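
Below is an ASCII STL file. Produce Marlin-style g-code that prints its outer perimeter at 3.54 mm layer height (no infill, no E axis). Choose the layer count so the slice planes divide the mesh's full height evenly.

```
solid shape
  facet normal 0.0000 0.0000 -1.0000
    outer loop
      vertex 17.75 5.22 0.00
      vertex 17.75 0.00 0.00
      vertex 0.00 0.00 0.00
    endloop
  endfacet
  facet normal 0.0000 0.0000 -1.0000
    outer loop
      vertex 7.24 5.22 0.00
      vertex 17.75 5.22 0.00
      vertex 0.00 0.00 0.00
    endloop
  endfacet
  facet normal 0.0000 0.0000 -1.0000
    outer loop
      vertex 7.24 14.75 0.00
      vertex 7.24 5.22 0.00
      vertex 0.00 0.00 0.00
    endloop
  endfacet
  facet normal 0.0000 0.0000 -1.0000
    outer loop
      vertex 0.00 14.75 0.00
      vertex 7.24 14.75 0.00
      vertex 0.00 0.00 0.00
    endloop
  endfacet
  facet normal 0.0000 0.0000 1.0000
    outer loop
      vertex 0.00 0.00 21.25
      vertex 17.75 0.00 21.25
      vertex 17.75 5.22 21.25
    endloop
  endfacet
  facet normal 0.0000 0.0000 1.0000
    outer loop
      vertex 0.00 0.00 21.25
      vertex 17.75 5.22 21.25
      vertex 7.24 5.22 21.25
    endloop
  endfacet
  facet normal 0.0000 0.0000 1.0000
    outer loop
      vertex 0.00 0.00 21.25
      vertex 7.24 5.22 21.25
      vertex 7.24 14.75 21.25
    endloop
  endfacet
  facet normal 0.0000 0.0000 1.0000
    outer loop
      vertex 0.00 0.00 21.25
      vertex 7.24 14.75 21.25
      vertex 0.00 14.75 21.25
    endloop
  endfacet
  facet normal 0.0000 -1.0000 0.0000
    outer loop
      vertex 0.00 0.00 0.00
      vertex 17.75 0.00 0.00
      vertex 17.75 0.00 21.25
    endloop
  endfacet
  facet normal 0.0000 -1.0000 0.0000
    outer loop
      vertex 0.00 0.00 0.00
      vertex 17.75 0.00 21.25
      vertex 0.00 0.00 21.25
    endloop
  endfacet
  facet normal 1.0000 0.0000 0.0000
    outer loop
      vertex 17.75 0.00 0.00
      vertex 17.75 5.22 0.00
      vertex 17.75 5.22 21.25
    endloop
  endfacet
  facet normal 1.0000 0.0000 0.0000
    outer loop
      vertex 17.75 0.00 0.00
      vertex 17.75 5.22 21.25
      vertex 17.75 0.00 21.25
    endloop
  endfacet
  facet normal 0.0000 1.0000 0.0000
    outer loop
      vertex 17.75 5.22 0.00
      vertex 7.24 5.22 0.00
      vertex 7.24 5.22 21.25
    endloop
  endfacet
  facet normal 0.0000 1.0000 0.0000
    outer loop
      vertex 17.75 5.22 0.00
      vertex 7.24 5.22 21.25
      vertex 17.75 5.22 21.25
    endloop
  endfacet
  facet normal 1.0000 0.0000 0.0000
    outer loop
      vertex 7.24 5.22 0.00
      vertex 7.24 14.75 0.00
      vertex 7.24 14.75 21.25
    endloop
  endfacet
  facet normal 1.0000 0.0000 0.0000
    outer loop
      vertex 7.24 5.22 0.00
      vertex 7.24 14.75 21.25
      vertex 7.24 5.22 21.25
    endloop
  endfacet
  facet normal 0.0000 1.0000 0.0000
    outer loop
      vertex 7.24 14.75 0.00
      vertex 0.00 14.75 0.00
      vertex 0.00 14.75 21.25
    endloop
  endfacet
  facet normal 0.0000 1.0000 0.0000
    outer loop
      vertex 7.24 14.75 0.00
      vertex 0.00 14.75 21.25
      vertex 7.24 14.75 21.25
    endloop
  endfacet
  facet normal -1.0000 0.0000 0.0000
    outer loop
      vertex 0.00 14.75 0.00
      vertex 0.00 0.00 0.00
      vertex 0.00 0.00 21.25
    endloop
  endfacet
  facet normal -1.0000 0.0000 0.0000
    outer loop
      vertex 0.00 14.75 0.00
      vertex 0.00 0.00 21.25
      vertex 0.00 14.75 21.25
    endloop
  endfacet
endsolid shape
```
; perimeter-only toolpath
G21 ; units = mm
G90 ; absolute positioning
G28 ; home
; layer 1
G0 Z3.54
G0 X0.00 Y0.00
G1 X17.75 Y0.00
G1 X17.75 Y5.22
G1 X7.24 Y5.22
G1 X7.24 Y14.75
G1 X0.00 Y14.75
G1 X0.00 Y0.00
; layer 2
G0 Z7.08
G0 X0.00 Y0.00
G1 X17.75 Y0.00
G1 X17.75 Y5.22
G1 X7.24 Y5.22
G1 X7.24 Y14.75
G1 X0.00 Y14.75
G1 X0.00 Y0.00
; layer 3
G0 Z10.62
G0 X0.00 Y0.00
G1 X17.75 Y0.00
G1 X17.75 Y5.22
G1 X7.24 Y5.22
G1 X7.24 Y14.75
G1 X0.00 Y14.75
G1 X0.00 Y0.00
; layer 4
G0 Z14.17
G0 X0.00 Y0.00
G1 X17.75 Y0.00
G1 X17.75 Y5.22
G1 X7.24 Y5.22
G1 X7.24 Y14.75
G1 X0.00 Y14.75
G1 X0.00 Y0.00
; layer 5
G0 Z17.71
G0 X0.00 Y0.00
G1 X17.75 Y0.00
G1 X17.75 Y5.22
G1 X7.24 Y5.22
G1 X7.24 Y14.75
G1 X0.00 Y14.75
G1 X0.00 Y0.00
; layer 6
G0 Z21.25
G0 X0.00 Y0.00
G1 X17.75 Y0.00
G1 X17.75 Y5.22
G1 X7.24 Y5.22
G1 X7.24 Y14.75
G1 X0.00 Y14.75
G1 X0.00 Y0.00
M2 ; end

The solid is an L-shaped prism: outer 17.8 × 14.8 mm, arm thicknesses ≈ 5.22 mm (horizontal) and 7.24 mm (vertical), extruded 21.2 mm in z. Slicing at Δz = 3.54 mm — 6 equal slices spanning the solid's height, so layer i sits at z = i·h/6 — gives 6 non-empty perimeters. Each is a 6-segment closed polygon; G0 lifts to the layer z and rapids to the start vertex, then G1 traces the edges.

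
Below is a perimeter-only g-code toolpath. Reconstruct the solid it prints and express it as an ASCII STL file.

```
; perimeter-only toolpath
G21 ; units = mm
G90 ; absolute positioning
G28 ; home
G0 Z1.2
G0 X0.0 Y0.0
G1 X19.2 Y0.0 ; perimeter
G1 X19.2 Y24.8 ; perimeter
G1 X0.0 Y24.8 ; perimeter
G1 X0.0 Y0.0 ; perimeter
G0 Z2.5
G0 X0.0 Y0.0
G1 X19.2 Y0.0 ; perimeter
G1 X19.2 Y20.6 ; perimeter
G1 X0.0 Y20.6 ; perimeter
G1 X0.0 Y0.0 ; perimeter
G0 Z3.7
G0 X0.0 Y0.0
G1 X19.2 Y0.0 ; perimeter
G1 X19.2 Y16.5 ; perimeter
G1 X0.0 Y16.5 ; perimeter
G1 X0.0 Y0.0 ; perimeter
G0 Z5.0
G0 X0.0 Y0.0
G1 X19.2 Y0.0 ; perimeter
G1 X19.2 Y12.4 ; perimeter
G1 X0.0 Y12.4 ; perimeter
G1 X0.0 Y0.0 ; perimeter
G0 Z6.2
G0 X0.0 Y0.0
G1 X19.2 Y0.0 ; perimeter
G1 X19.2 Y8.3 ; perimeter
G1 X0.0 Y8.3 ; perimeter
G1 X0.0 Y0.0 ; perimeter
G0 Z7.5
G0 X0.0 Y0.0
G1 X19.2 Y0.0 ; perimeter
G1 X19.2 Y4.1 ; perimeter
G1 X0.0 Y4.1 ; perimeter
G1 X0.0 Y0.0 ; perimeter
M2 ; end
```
solid part
  facet normal 0.0000 0.0000 -1.0000
    outer loop
      vertex 19.2 28.9 0.0
      vertex 19.2 0.0 0.0
      vertex 0.0 0.0 0.0
    endloop
  endfacet
  facet normal 0.0000 0.0000 -1.0000
    outer loop
      vertex 0.0 28.9 0.0
      vertex 19.2 28.9 0.0
      vertex 0.0 0.0 0.0
    endloop
  endfacet
  facet normal 0.0000 -1.0000 0.0000
    outer loop
      vertex 0.0 0.0 0.0
      vertex 19.2 0.0 0.0
      vertex 19.2 0.0 8.7
    endloop
  endfacet
  facet normal 0.0000 -1.0000 0.0000
    outer loop
      vertex 0.0 0.0 0.0
      vertex 19.2 0.0 8.7
      vertex 0.0 0.0 8.7
    endloop
  endfacet
  facet normal 0.0000 0.2883 0.9576
    outer loop
      vertex 0.0 0.0 8.7
      vertex 19.2 0.0 8.7
      vertex 19.2 28.9 0.0
    endloop
  endfacet
  facet normal 0.0000 0.2883 0.9576
    outer loop
      vertex 0.0 0.0 8.7
      vertex 19.2 28.9 0.0
      vertex 0.0 28.9 0.0
    endloop
  endfacet
  facet normal -1.0000 0.0000 0.0000
    outer loop
      vertex 0.0 0.0 8.7
      vertex 0.0 28.9 0.0
      vertex 0.0 0.0 0.0
    endloop
  endfacet
  facet normal 1.0000 0.0000 0.0000
    outer loop
      vertex 19.2 0.0 0.0
      vertex 19.2 28.9 0.0
      vertex 19.2 0.0 8.7
    endloop
  endfacet
endsolid part

The G0 Z moves step by Δz≈1.2 mm. The G1 loops shrink linearly with z, so the solid tapers from its base footprint up to z≈8.7. Closing with a flat bottom cap and the tapered top and triangulating gives 8 facets — a wedge (ramp): 19.2 × 28.9 mm base, rising to 8.7 mm along the y=0 edge and sloping linearly to z=0 at y=28.9.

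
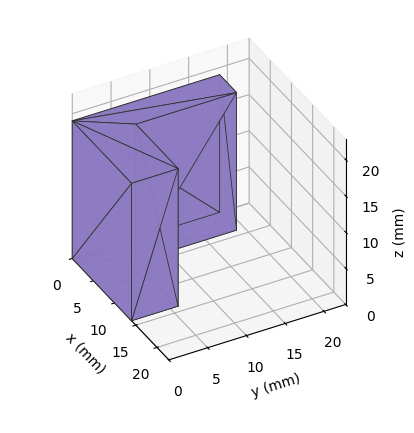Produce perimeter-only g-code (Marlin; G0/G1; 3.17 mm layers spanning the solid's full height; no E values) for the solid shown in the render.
Reading the render: the shape is an L-shaped prism: outer 14 × 19 mm, arm thicknesses ≈ 6 mm (horizontal) and 4 mm (vertical), extruded 19 mm in z (dimensions read to the nearest mm from the axis ticks). For the g-code, the solid's height is divided into equal slices at the stated Δz and each level perimeter traced with G1 moves after a G0 lift.

; perimeter-only toolpath
G21 ; units = mm
G90 ; absolute positioning
G28 ; home
; layer 1
G0 Z3.17
G0 X0.00 Y0.00
G1 X14.00 Y0.00
G1 X14.00 Y6.00
G1 X4.00 Y6.00
G1 X4.00 Y19.00
G1 X0.00 Y19.00
G1 X0.00 Y0.00
; layer 2
G0 Z6.33
G0 X0.00 Y0.00
G1 X14.00 Y0.00
G1 X14.00 Y6.00
G1 X4.00 Y6.00
G1 X4.00 Y19.00
G1 X0.00 Y19.00
G1 X0.00 Y0.00
; layer 3
G0 Z9.50
G0 X0.00 Y0.00
G1 X14.00 Y0.00
G1 X14.00 Y6.00
G1 X4.00 Y6.00
G1 X4.00 Y19.00
G1 X0.00 Y19.00
G1 X0.00 Y0.00
; layer 4
G0 Z12.67
G0 X0.00 Y0.00
G1 X14.00 Y0.00
G1 X14.00 Y6.00
G1 X4.00 Y6.00
G1 X4.00 Y19.00
G1 X0.00 Y19.00
G1 X0.00 Y0.00
; layer 5
G0 Z15.83
G0 X0.00 Y0.00
G1 X14.00 Y0.00
G1 X14.00 Y6.00
G1 X4.00 Y6.00
G1 X4.00 Y19.00
G1 X0.00 Y19.00
G1 X0.00 Y0.00
; layer 6
G0 Z19.00
G0 X0.00 Y0.00
G1 X14.00 Y0.00
G1 X14.00 Y6.00
G1 X4.00 Y6.00
G1 X4.00 Y19.00
G1 X0.00 Y19.00
G1 X0.00 Y0.00
M2 ; end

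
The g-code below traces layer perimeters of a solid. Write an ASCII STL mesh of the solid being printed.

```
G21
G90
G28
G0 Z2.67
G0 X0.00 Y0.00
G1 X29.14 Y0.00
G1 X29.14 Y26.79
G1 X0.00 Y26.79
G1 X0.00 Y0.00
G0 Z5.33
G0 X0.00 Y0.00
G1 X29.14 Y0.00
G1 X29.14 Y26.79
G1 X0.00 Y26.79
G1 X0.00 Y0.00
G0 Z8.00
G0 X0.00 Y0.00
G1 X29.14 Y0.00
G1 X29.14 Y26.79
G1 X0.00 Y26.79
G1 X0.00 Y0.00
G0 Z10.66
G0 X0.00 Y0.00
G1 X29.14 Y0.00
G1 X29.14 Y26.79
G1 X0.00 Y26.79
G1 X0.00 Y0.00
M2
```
solid part
  facet normal 0.0000 0.0000 -1.0000
    outer loop
      vertex 29.14 26.79 0.00
      vertex 29.14 0.00 0.00
      vertex 0.00 0.00 0.00
    endloop
  endfacet
  facet normal 0.0000 0.0000 -1.0000
    outer loop
      vertex 0.00 26.79 0.00
      vertex 29.14 26.79 0.00
      vertex 0.00 0.00 0.00
    endloop
  endfacet
  facet normal 0.0000 0.0000 1.0000
    outer loop
      vertex 0.00 0.00 10.66
      vertex 29.14 0.00 10.66
      vertex 29.14 26.79 10.66
    endloop
  endfacet
  facet normal 0.0000 0.0000 1.0000
    outer loop
      vertex 0.00 0.00 10.66
      vertex 29.14 26.79 10.66
      vertex 0.00 26.79 10.66
    endloop
  endfacet
  facet normal 0.0000 -1.0000 0.0000
    outer loop
      vertex 0.00 0.00 0.00
      vertex 29.14 0.00 0.00
      vertex 29.14 0.00 10.66
    endloop
  endfacet
  facet normal 0.0000 -1.0000 0.0000
    outer loop
      vertex 0.00 0.00 0.00
      vertex 29.14 0.00 10.66
      vertex 0.00 0.00 10.66
    endloop
  endfacet
  facet normal 0.0000 1.0000 0.0000
    outer loop
      vertex 29.14 26.79 10.66
      vertex 29.14 26.79 0.00
      vertex 0.00 26.79 0.00
    endloop
  endfacet
  facet normal 0.0000 1.0000 0.0000
    outer loop
      vertex 0.00 26.79 10.66
      vertex 29.14 26.79 10.66
      vertex 0.00 26.79 0.00
    endloop
  endfacet
  facet normal -1.0000 0.0000 0.0000
    outer loop
      vertex 0.00 26.79 10.66
      vertex 0.00 26.79 0.00
      vertex 0.00 0.00 0.00
    endloop
  endfacet
  facet normal -1.0000 0.0000 0.0000
    outer loop
      vertex 0.00 0.00 10.66
      vertex 0.00 26.79 10.66
      vertex 0.00 0.00 0.00
    endloop
  endfacet
  facet normal 1.0000 0.0000 0.0000
    outer loop
      vertex 29.14 0.00 0.00
      vertex 29.14 26.79 0.00
      vertex 29.14 26.79 10.66
    endloop
  endfacet
  facet normal 1.0000 0.0000 0.0000
    outer loop
      vertex 29.14 0.00 0.00
      vertex 29.14 26.79 10.66
      vertex 29.14 0.00 10.66
    endloop
  endfacet
endsolid part

The G0 Z moves step by Δz≈2.67 mm. Every layer's G1 loop is the same polygon, so the solid is a straight extrusion of it from z=0 to z≈10.7. Closing with flat bottom and top caps and triangulating gives 12 facets — a rectangular box, roughly 29.1 × 26.8 mm footprint and 10.7 mm tall.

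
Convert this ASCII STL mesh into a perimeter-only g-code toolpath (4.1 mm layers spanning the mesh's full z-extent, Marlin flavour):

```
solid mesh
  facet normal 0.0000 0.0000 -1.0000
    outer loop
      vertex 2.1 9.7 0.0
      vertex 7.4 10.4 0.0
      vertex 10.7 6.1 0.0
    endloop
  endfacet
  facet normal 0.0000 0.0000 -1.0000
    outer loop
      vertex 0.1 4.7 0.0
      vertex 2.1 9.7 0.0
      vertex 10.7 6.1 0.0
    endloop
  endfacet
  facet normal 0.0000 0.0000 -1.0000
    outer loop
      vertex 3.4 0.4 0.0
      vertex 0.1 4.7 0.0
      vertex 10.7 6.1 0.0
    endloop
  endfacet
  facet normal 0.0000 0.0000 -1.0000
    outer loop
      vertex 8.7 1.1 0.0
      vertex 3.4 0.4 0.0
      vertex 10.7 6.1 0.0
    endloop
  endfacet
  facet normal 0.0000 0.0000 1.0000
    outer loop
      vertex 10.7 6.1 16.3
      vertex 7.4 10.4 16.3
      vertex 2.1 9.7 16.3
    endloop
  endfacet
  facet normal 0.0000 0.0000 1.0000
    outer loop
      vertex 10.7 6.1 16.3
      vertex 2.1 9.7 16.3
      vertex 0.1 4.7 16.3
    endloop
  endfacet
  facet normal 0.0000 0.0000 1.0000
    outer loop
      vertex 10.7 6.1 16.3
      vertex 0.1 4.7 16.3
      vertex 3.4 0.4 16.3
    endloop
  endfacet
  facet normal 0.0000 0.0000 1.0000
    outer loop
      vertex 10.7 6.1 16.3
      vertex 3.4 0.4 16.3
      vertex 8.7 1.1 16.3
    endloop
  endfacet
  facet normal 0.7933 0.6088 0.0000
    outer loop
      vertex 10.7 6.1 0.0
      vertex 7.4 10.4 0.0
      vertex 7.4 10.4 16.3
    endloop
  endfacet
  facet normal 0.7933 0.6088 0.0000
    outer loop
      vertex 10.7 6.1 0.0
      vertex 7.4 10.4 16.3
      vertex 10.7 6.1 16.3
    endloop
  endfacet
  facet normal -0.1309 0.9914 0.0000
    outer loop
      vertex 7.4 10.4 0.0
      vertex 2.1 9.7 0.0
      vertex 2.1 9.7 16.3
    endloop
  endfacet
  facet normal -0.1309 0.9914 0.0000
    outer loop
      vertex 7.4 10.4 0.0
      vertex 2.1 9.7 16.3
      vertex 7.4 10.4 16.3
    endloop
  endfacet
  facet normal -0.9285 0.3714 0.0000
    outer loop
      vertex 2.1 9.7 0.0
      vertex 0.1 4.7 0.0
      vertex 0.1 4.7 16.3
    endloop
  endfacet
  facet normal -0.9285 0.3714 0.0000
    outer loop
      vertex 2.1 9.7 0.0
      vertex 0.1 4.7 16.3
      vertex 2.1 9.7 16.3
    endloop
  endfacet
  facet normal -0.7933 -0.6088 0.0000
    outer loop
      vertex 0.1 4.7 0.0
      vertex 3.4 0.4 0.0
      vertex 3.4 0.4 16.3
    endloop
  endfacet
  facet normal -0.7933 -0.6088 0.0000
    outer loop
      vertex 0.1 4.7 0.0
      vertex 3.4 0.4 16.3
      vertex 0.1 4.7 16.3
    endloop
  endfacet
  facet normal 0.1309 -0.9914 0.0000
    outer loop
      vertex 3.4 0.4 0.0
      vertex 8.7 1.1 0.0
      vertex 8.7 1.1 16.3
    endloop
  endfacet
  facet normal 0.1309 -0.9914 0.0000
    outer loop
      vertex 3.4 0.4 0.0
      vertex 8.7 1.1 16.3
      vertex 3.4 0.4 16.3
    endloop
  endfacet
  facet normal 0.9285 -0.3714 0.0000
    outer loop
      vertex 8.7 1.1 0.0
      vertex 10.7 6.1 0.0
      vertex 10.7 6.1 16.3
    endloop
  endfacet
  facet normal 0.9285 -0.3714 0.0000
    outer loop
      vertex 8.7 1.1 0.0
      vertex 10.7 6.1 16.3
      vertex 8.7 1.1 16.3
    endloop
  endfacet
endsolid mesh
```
; perimeter-only toolpath
G21 ; units = mm
G90 ; absolute positioning
G28 ; home
; layer 1
G0 Z4.1
G0 X10.7 Y6.1
G1 X7.4 Y10.4
G1 X2.1 Y9.7
G1 X0.1 Y4.7
G1 X3.4 Y0.4
G1 X8.7 Y1.1
G1 X10.7 Y6.1
; layer 2
G0 Z8.2
G0 X10.7 Y6.1
G1 X7.4 Y10.4
G1 X2.1 Y9.7
G1 X0.1 Y4.7
G1 X3.4 Y0.4
G1 X8.7 Y1.1
G1 X10.7 Y6.1
; layer 3
G0 Z12.2
G0 X10.7 Y6.1
G1 X7.4 Y10.4
G1 X2.1 Y9.7
G1 X0.1 Y4.7
G1 X3.4 Y0.4
G1 X8.7 Y1.1
G1 X10.7 Y6.1
; layer 4
G0 Z16.3
G0 X10.7 Y6.1
G1 X7.4 Y10.4
G1 X2.1 Y9.7
G1 X0.1 Y4.7
G1 X3.4 Y0.4
G1 X8.7 Y1.1
G1 X10.7 Y6.1
M2 ; end

The solid is a regular 6-sided prism (a cylinder approximated with 6 flat sides), circumscribed radius ≈ 5.4 mm, height ≈ 16.3 mm. Slicing at Δz = 4.1 mm — 4 equal slices spanning the solid's height, so layer i sits at z = i·h/4 — gives 4 non-empty perimeters. Each is a 6-segment closed polygon; G0 lifts to the layer z and rapids to the start vertex, then G1 traces the edges.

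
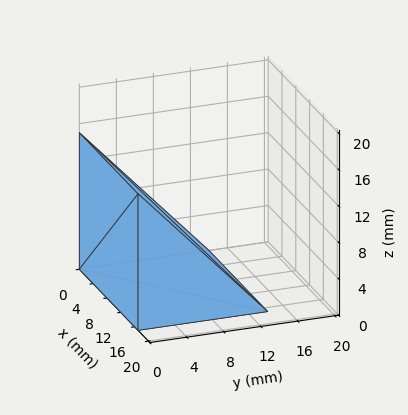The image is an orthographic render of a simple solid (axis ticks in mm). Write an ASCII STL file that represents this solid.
Reading the render: the shape is a wedge (ramp): 17 × 14 mm base, rising to 15 mm along the y=0 edge and sloping linearly to z=0 at y=14 (dimensions read to the nearest mm from the axis ticks). For the STL, each face is triangulated and given an outward normal.

solid part
  facet normal 0.0000 0.0000 -1.0000
    outer loop
      vertex 17.0 14.0 0.0
      vertex 17.0 0.0 0.0
      vertex 0.0 0.0 0.0
    endloop
  endfacet
  facet normal 0.0000 0.0000 -1.0000
    outer loop
      vertex 0.0 14.0 0.0
      vertex 17.0 14.0 0.0
      vertex 0.0 0.0 0.0
    endloop
  endfacet
  facet normal 0.0000 -1.0000 0.0000
    outer loop
      vertex 0.0 0.0 0.0
      vertex 17.0 0.0 0.0
      vertex 17.0 0.0 15.0
    endloop
  endfacet
  facet normal 0.0000 -1.0000 0.0000
    outer loop
      vertex 0.0 0.0 0.0
      vertex 17.0 0.0 15.0
      vertex 0.0 0.0 15.0
    endloop
  endfacet
  facet normal 0.0000 0.7311 0.6823
    outer loop
      vertex 0.0 0.0 15.0
      vertex 17.0 0.0 15.0
      vertex 17.0 14.0 0.0
    endloop
  endfacet
  facet normal 0.0000 0.7311 0.6823
    outer loop
      vertex 0.0 0.0 15.0
      vertex 17.0 14.0 0.0
      vertex 0.0 14.0 0.0
    endloop
  endfacet
  facet normal -1.0000 0.0000 0.0000
    outer loop
      vertex 0.0 0.0 15.0
      vertex 0.0 14.0 0.0
      vertex 0.0 0.0 0.0
    endloop
  endfacet
  facet normal 1.0000 0.0000 0.0000
    outer loop
      vertex 17.0 0.0 0.0
      vertex 17.0 14.0 0.0
      vertex 17.0 0.0 15.0
    endloop
  endfacet
endsolid part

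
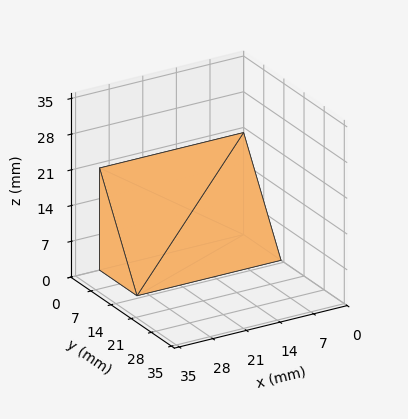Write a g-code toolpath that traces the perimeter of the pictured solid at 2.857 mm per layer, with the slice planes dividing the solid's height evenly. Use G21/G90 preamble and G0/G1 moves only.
Reading the render: the shape is a wedge (ramp): 30 × 13 mm base, rising to 20 mm along the y=0 edge and sloping linearly to z=0 at y=13 (dimensions read to the nearest mm from the axis ticks). For the g-code, the solid's height is divided into equal slices at the stated Δz and each level perimeter traced with G1 moves after a G0 lift.

; perimeter-only toolpath
G21 ; units = mm
G90 ; absolute positioning
G28 ; home
; layer 1
G0 Z2.857
G0 X0.000 Y0.000
G1 X30.000 Y0.000
G1 X30.000 Y11.143
G1 X0.000 Y11.143
G1 X0.000 Y0.000
; layer 2
G0 Z5.714
G0 X0.000 Y0.000
G1 X30.000 Y0.000
G1 X30.000 Y9.286
G1 X0.000 Y9.286
G1 X0.000 Y0.000
; layer 3
G0 Z8.571
G0 X0.000 Y0.000
G1 X30.000 Y0.000
G1 X30.000 Y7.429
G1 X0.000 Y7.429
G1 X0.000 Y0.000
; layer 4
G0 Z11.429
G0 X0.000 Y0.000
G1 X30.000 Y0.000
G1 X30.000 Y5.571
G1 X0.000 Y5.571
G1 X0.000 Y0.000
; layer 5
G0 Z14.286
G0 X0.000 Y0.000
G1 X30.000 Y0.000
G1 X30.000 Y3.714
G1 X0.000 Y3.714
G1 X0.000 Y0.000
; layer 6
G0 Z17.143
G0 X0.000 Y0.000
G1 X30.000 Y0.000
G1 X30.000 Y1.857
G1 X0.000 Y1.857
G1 X0.000 Y0.000
M2 ; end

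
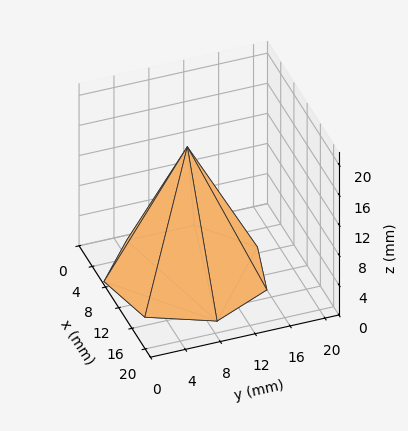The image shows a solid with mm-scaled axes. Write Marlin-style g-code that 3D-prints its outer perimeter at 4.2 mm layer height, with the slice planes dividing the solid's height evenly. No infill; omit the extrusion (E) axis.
Reading the render: the shape is a regular 7-sided pyramid, base circumscribed radius ≈ 9 mm, apex at z ≈ 17 mm (dimensions read to the nearest mm from the axis ticks). For the g-code, the solid's height is divided into equal slices at the stated Δz and each level perimeter traced with G1 moves after a G0 lift.

; perimeter-only toolpath
G21 ; units = mm
G90 ; absolute positioning
G28 ; home
; layer 1
G0 Z4.2
G0 X15.8 Y9.0
G1 X13.2 Y14.2
G1 X7.5 Y15.6
G1 X2.9 Y11.9
G1 X2.9 Y6.1
G1 X7.5 Y2.4
G1 X13.2 Y3.8
G1 X15.8 Y9.0
; layer 2
G0 Z8.5
G0 X13.5 Y9.0
G1 X11.8 Y12.5
G1 X8.0 Y13.4
G1 X5.0 Y10.9
G1 X5.0 Y7.0
G1 X8.0 Y4.6
G1 X11.8 Y5.5
G1 X13.5 Y9.0
; layer 3
G0 Z12.8
G0 X11.2 Y9.0
G1 X10.4 Y10.8
G1 X8.5 Y11.2
G1 X7.0 Y10.0
G1 X7.0 Y8.0
G1 X8.5 Y6.8
G1 X10.4 Y7.2
G1 X11.2 Y9.0
M2 ; end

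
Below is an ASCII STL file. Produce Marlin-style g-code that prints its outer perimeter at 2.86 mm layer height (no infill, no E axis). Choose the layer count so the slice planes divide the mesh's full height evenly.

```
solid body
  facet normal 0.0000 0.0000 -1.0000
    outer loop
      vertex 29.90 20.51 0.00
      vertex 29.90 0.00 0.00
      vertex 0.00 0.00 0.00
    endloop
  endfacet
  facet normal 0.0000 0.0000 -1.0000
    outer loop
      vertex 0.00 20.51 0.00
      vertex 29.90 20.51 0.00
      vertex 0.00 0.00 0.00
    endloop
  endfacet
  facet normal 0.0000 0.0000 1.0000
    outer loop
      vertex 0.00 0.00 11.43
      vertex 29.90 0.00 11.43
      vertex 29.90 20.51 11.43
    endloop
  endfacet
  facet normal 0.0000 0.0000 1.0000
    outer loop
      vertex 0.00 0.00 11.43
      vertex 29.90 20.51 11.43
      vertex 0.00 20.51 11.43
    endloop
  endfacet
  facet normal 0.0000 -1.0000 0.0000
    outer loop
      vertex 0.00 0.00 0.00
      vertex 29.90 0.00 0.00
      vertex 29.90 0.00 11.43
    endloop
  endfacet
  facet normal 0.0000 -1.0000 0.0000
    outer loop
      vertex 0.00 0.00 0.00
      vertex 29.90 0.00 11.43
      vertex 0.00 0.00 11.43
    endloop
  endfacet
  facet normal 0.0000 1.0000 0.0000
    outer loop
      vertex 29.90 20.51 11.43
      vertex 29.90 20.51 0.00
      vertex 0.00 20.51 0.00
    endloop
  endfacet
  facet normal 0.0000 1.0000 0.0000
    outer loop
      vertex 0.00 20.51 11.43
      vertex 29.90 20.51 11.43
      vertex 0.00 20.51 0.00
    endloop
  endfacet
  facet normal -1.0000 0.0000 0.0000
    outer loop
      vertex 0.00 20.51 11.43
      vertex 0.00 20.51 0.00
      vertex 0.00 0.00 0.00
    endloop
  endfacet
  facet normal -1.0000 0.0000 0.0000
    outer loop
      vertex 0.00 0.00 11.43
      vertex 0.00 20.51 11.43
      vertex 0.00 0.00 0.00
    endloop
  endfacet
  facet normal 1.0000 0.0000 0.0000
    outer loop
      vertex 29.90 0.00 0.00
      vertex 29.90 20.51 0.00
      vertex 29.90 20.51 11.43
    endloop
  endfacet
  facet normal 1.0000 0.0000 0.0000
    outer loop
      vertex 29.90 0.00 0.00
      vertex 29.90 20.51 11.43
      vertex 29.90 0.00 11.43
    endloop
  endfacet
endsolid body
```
; perimeter-only toolpath
G21 ; units = mm
G90 ; absolute positioning
G28 ; home
; layer 1
G0 Z2.86
G0 X0.00 Y0.00
G1 X29.90 Y0.00
G1 X29.90 Y20.51
G1 X0.00 Y20.51
G1 X0.00 Y0.00
; layer 2
G0 Z5.71
G0 X0.00 Y0.00
G1 X29.90 Y0.00
G1 X29.90 Y20.51
G1 X0.00 Y20.51
G1 X0.00 Y0.00
; layer 3
G0 Z8.57
G0 X0.00 Y0.00
G1 X29.90 Y0.00
G1 X29.90 Y20.51
G1 X0.00 Y20.51
G1 X0.00 Y0.00
; layer 4
G0 Z11.43
G0 X0.00 Y0.00
G1 X29.90 Y0.00
G1 X29.90 Y20.51
G1 X0.00 Y20.51
G1 X0.00 Y0.00
M2 ; end

The solid is a rectangular box, roughly 29.9 × 20.5 mm footprint and 11.4 mm tall. Slicing at Δz = 2.86 mm — 4 equal slices spanning the solid's height, so layer i sits at z = i·h/4 — gives 4 non-empty perimeters. Each is a 4-segment closed polygon; G0 lifts to the layer z and rapids to the start vertex, then G1 traces the edges.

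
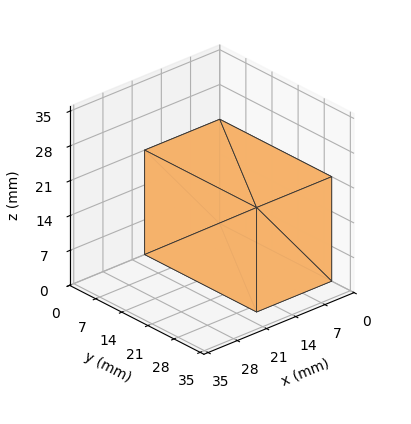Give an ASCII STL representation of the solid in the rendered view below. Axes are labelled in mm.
Reading the render: the shape is a rectangular box, roughly 18 × 30 mm footprint and 21 mm tall (dimensions read to the nearest mm from the axis ticks). For the STL, each face is triangulated and given an outward normal.

solid part
  facet normal 0.0000 0.0000 -1.0000
    outer loop
      vertex 18.0 30.0 0.0
      vertex 18.0 0.0 0.0
      vertex 0.0 0.0 0.0
    endloop
  endfacet
  facet normal 0.0000 0.0000 -1.0000
    outer loop
      vertex 0.0 30.0 0.0
      vertex 18.0 30.0 0.0
      vertex 0.0 0.0 0.0
    endloop
  endfacet
  facet normal 0.0000 0.0000 1.0000
    outer loop
      vertex 0.0 0.0 21.0
      vertex 18.0 0.0 21.0
      vertex 18.0 30.0 21.0
    endloop
  endfacet
  facet normal 0.0000 0.0000 1.0000
    outer loop
      vertex 0.0 0.0 21.0
      vertex 18.0 30.0 21.0
      vertex 0.0 30.0 21.0
    endloop
  endfacet
  facet normal 0.0000 -1.0000 0.0000
    outer loop
      vertex 0.0 0.0 0.0
      vertex 18.0 0.0 0.0
      vertex 18.0 0.0 21.0
    endloop
  endfacet
  facet normal 0.0000 -1.0000 0.0000
    outer loop
      vertex 0.0 0.0 0.0
      vertex 18.0 0.0 21.0
      vertex 0.0 0.0 21.0
    endloop
  endfacet
  facet normal 0.0000 1.0000 0.0000
    outer loop
      vertex 18.0 30.0 21.0
      vertex 18.0 30.0 0.0
      vertex 0.0 30.0 0.0
    endloop
  endfacet
  facet normal 0.0000 1.0000 0.0000
    outer loop
      vertex 0.0 30.0 21.0
      vertex 18.0 30.0 21.0
      vertex 0.0 30.0 0.0
    endloop
  endfacet
  facet normal -1.0000 0.0000 0.0000
    outer loop
      vertex 0.0 30.0 21.0
      vertex 0.0 30.0 0.0
      vertex 0.0 0.0 0.0
    endloop
  endfacet
  facet normal -1.0000 0.0000 0.0000
    outer loop
      vertex 0.0 0.0 21.0
      vertex 0.0 30.0 21.0
      vertex 0.0 0.0 0.0
    endloop
  endfacet
  facet normal 1.0000 0.0000 0.0000
    outer loop
      vertex 18.0 0.0 0.0
      vertex 18.0 30.0 0.0
      vertex 18.0 30.0 21.0
    endloop
  endfacet
  facet normal 1.0000 0.0000 0.0000
    outer loop
      vertex 18.0 0.0 0.0
      vertex 18.0 30.0 21.0
      vertex 18.0 0.0 21.0
    endloop
  endfacet
endsolid part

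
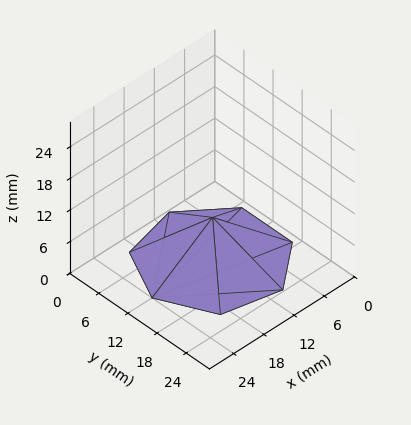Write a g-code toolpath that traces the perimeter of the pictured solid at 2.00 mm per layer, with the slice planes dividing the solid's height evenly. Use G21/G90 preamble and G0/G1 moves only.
Reading the render: the shape is a regular 7-sided pyramid, base circumscribed radius ≈ 12 mm, apex at z ≈ 8 mm (dimensions read to the nearest mm from the axis ticks). For the g-code, the solid's height is divided into equal slices at the stated Δz and each level perimeter traced with G1 moves after a G0 lift.

; perimeter-only toolpath
G21 ; units = mm
G90 ; absolute positioning
G28 ; home
; layer 1
G0 Z2.00
G0 X21.00 Y12.00
G1 X17.61 Y19.04
G1 X10.00 Y20.77
G1 X3.89 Y15.91
G1 X3.89 Y8.09
G1 X10.00 Y3.23
G1 X17.61 Y4.96
G1 X21.00 Y12.00
; layer 2
G0 Z4.00
G0 X18.00 Y12.00
G1 X15.74 Y16.69
G1 X10.66 Y17.85
G1 X6.59 Y14.61
G1 X6.59 Y9.39
G1 X10.66 Y6.15
G1 X15.74 Y7.31
G1 X18.00 Y12.00
; layer 3
G0 Z6.00
G0 X15.00 Y12.00
G1 X13.87 Y14.34
G1 X11.33 Y14.93
G1 X9.30 Y13.30
G1 X9.30 Y10.70
G1 X11.33 Y9.07
G1 X13.87 Y9.65
G1 X15.00 Y12.00
M2 ; end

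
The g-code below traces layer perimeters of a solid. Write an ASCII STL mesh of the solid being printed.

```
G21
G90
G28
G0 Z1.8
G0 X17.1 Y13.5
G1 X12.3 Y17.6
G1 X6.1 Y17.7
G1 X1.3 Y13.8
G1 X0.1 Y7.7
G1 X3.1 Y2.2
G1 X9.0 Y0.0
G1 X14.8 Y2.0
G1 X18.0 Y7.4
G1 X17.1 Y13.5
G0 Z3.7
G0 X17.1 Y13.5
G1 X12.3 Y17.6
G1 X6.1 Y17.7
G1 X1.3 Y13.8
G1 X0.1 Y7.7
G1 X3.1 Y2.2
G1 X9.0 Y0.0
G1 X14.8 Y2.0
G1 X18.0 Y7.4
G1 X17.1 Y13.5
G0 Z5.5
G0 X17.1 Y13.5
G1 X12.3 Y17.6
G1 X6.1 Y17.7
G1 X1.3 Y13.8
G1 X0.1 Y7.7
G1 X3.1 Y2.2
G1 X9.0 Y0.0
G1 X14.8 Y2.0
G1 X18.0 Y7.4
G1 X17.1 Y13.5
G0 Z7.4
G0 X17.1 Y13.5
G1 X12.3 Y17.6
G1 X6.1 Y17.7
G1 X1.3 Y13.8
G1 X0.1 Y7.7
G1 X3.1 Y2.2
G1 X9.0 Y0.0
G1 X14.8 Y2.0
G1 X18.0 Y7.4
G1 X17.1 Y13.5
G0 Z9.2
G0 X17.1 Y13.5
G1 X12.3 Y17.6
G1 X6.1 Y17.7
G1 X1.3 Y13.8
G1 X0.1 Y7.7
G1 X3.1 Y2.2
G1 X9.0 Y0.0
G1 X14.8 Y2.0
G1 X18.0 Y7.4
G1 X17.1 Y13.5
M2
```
solid part
  facet normal 0.0000 0.0000 -1.0000
    outer loop
      vertex 6.1 17.7 0.0
      vertex 12.3 17.6 0.0
      vertex 17.1 13.5 0.0
    endloop
  endfacet
  facet normal 0.0000 0.0000 -1.0000
    outer loop
      vertex 1.3 13.8 0.0
      vertex 6.1 17.7 0.0
      vertex 17.1 13.5 0.0
    endloop
  endfacet
  facet normal 0.0000 0.0000 -1.0000
    outer loop
      vertex 0.1 7.7 0.0
      vertex 1.3 13.8 0.0
      vertex 17.1 13.5 0.0
    endloop
  endfacet
  facet normal 0.0000 0.0000 -1.0000
    outer loop
      vertex 3.1 2.2 0.0
      vertex 0.1 7.7 0.0
      vertex 17.1 13.5 0.0
    endloop
  endfacet
  facet normal 0.0000 0.0000 -1.0000
    outer loop
      vertex 9.0 0.0 0.0
      vertex 3.1 2.2 0.0
      vertex 17.1 13.5 0.0
    endloop
  endfacet
  facet normal 0.0000 0.0000 -1.0000
    outer loop
      vertex 14.8 2.0 0.0
      vertex 9.0 0.0 0.0
      vertex 17.1 13.5 0.0
    endloop
  endfacet
  facet normal 0.0000 0.0000 -1.0000
    outer loop
      vertex 18.0 7.4 0.0
      vertex 14.8 2.0 0.0
      vertex 17.1 13.5 0.0
    endloop
  endfacet
  facet normal 0.0000 0.0000 1.0000
    outer loop
      vertex 17.1 13.5 9.2
      vertex 12.3 17.6 9.2
      vertex 6.1 17.7 9.2
    endloop
  endfacet
  facet normal 0.0000 0.0000 1.0000
    outer loop
      vertex 17.1 13.5 9.2
      vertex 6.1 17.7 9.2
      vertex 1.3 13.8 9.2
    endloop
  endfacet
  facet normal 0.0000 0.0000 1.0000
    outer loop
      vertex 17.1 13.5 9.2
      vertex 1.3 13.8 9.2
      vertex 0.1 7.7 9.2
    endloop
  endfacet
  facet normal 0.0000 0.0000 1.0000
    outer loop
      vertex 17.1 13.5 9.2
      vertex 0.1 7.7 9.2
      vertex 3.1 2.2 9.2
    endloop
  endfacet
  facet normal 0.0000 0.0000 1.0000
    outer loop
      vertex 17.1 13.5 9.2
      vertex 3.1 2.2 9.2
      vertex 9.0 0.0 9.2
    endloop
  endfacet
  facet normal 0.0000 0.0000 1.0000
    outer loop
      vertex 17.1 13.5 9.2
      vertex 9.0 0.0 9.2
      vertex 14.8 2.0 9.2
    endloop
  endfacet
  facet normal 0.0000 0.0000 1.0000
    outer loop
      vertex 17.1 13.5 9.2
      vertex 14.8 2.0 9.2
      vertex 18.0 7.4 9.2
    endloop
  endfacet
  facet normal 0.6495 0.7604 0.0000
    outer loop
      vertex 17.1 13.5 0.0
      vertex 12.3 17.6 0.0
      vertex 12.3 17.6 9.2
    endloop
  endfacet
  facet normal 0.6495 0.7604 0.0000
    outer loop
      vertex 17.1 13.5 0.0
      vertex 12.3 17.6 9.2
      vertex 17.1 13.5 9.2
    endloop
  endfacet
  facet normal 0.0161 0.9999 0.0000
    outer loop
      vertex 12.3 17.6 0.0
      vertex 6.1 17.7 0.0
      vertex 6.1 17.7 9.2
    endloop
  endfacet
  facet normal 0.0161 0.9999 0.0000
    outer loop
      vertex 12.3 17.6 0.0
      vertex 6.1 17.7 9.2
      vertex 12.3 17.6 9.2
    endloop
  endfacet
  facet normal -0.6306 0.7761 0.0000
    outer loop
      vertex 6.1 17.7 0.0
      vertex 1.3 13.8 0.0
      vertex 1.3 13.8 9.2
    endloop
  endfacet
  facet normal -0.6306 0.7761 0.0000
    outer loop
      vertex 6.1 17.7 0.0
      vertex 1.3 13.8 9.2
      vertex 6.1 17.7 9.2
    endloop
  endfacet
  facet normal -0.9812 0.1930 0.0000
    outer loop
      vertex 1.3 13.8 0.0
      vertex 0.1 7.7 0.0
      vertex 0.1 7.7 9.2
    endloop
  endfacet
  facet normal -0.9812 0.1930 0.0000
    outer loop
      vertex 1.3 13.8 0.0
      vertex 0.1 7.7 9.2
      vertex 1.3 13.8 9.2
    endloop
  endfacet
  facet normal -0.8779 -0.4789 0.0000
    outer loop
      vertex 0.1 7.7 0.0
      vertex 3.1 2.2 0.0
      vertex 3.1 2.2 9.2
    endloop
  endfacet
  facet normal -0.8779 -0.4789 0.0000
    outer loop
      vertex 0.1 7.7 0.0
      vertex 3.1 2.2 9.2
      vertex 0.1 7.7 9.2
    endloop
  endfacet
  facet normal -0.3494 -0.9370 0.0000
    outer loop
      vertex 3.1 2.2 0.0
      vertex 9.0 0.0 0.0
      vertex 9.0 0.0 9.2
    endloop
  endfacet
  facet normal -0.3494 -0.9370 0.0000
    outer loop
      vertex 3.1 2.2 0.0
      vertex 9.0 0.0 9.2
      vertex 3.1 2.2 9.2
    endloop
  endfacet
  facet normal 0.3260 -0.9454 0.0000
    outer loop
      vertex 9.0 0.0 0.0
      vertex 14.8 2.0 0.0
      vertex 14.8 2.0 9.2
    endloop
  endfacet
  facet normal 0.3260 -0.9454 0.0000
    outer loop
      vertex 9.0 0.0 0.0
      vertex 14.8 2.0 9.2
      vertex 9.0 0.0 9.2
    endloop
  endfacet
  facet normal 0.8603 -0.5098 0.0000
    outer loop
      vertex 14.8 2.0 0.0
      vertex 18.0 7.4 0.0
      vertex 18.0 7.4 9.2
    endloop
  endfacet
  facet normal 0.8603 -0.5098 0.0000
    outer loop
      vertex 14.8 2.0 0.0
      vertex 18.0 7.4 9.2
      vertex 14.8 2.0 9.2
    endloop
  endfacet
  facet normal 0.9893 0.1460 0.0000
    outer loop
      vertex 18.0 7.4 0.0
      vertex 17.1 13.5 0.0
      vertex 17.1 13.5 9.2
    endloop
  endfacet
  facet normal 0.9893 0.1460 0.0000
    outer loop
      vertex 18.0 7.4 0.0
      vertex 17.1 13.5 9.2
      vertex 18.0 7.4 9.2
    endloop
  endfacet
endsolid part

The G0 Z moves step by Δz≈1.8 mm. Every layer's G1 loop is the same polygon, so the solid is a straight extrusion of it from z=0 to z≈9.2. Closing with flat bottom and top caps and triangulating gives 32 facets — a regular 9-sided prism (a cylinder approximated with 9 flat sides), circumscribed radius ≈ 9.1 mm, height ≈ 9.2 mm.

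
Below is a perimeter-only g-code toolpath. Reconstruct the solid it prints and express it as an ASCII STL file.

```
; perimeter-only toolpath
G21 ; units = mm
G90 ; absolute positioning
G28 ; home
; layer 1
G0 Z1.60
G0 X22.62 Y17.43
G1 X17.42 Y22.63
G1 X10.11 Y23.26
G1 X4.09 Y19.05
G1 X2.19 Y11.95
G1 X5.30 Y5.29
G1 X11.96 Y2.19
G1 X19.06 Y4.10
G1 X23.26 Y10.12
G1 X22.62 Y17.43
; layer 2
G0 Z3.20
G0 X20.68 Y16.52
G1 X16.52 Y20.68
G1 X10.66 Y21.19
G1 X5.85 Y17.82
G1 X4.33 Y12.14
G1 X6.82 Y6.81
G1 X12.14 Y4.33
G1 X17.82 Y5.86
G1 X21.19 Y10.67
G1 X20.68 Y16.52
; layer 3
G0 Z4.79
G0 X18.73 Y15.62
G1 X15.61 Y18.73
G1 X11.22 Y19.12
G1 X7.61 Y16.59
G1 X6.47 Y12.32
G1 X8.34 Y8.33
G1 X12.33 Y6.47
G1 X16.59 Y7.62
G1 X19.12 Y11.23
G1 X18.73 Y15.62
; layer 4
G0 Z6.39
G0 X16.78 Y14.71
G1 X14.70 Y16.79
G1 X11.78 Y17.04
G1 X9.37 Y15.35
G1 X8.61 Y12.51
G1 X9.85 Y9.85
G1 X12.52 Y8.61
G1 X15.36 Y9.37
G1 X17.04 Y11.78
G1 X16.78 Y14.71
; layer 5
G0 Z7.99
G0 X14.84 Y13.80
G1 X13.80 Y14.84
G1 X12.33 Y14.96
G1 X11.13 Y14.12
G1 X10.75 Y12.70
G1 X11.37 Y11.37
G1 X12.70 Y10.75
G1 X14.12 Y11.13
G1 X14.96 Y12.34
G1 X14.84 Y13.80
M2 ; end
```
solid part
  facet normal 0.0000 0.0000 -1.0000
    outer loop
      vertex 9.55 25.34 0.00
      vertex 18.33 24.58 0.00
      vertex 24.57 18.34 0.00
    endloop
  endfacet
  facet normal 0.0000 0.0000 -1.0000
    outer loop
      vertex 2.33 20.28 0.00
      vertex 9.55 25.34 0.00
      vertex 24.57 18.34 0.00
    endloop
  endfacet
  facet normal 0.0000 0.0000 -1.0000
    outer loop
      vertex 0.05 11.76 0.00
      vertex 2.33 20.28 0.00
      vertex 24.57 18.34 0.00
    endloop
  endfacet
  facet normal 0.0000 0.0000 -1.0000
    outer loop
      vertex 3.78 3.77 0.00
      vertex 0.05 11.76 0.00
      vertex 24.57 18.34 0.00
    endloop
  endfacet
  facet normal 0.0000 0.0000 -1.0000
    outer loop
      vertex 11.77 0.05 0.00
      vertex 3.78 3.77 0.00
      vertex 24.57 18.34 0.00
    endloop
  endfacet
  facet normal 0.0000 0.0000 -1.0000
    outer loop
      vertex 20.29 2.34 0.00
      vertex 11.77 0.05 0.00
      vertex 24.57 18.34 0.00
    endloop
  endfacet
  facet normal 0.0000 0.0000 -1.0000
    outer loop
      vertex 25.34 9.56 0.00
      vertex 20.29 2.34 0.00
      vertex 24.57 18.34 0.00
    endloop
  endfacet
  facet normal 0.4389 0.4389 0.7840
    outer loop
      vertex 24.57 18.34 0.00
      vertex 18.33 24.58 0.00
      vertex 12.89 12.89 9.59
    endloop
  endfacet
  facet normal 0.0535 0.6183 0.7841
    outer loop
      vertex 18.33 24.58 0.00
      vertex 9.55 25.34 0.00
      vertex 12.89 12.89 9.59
    endloop
  endfacet
  facet normal -0.3563 0.5083 0.7840
    outer loop
      vertex 9.55 25.34 0.00
      vertex 2.33 20.28 0.00
      vertex 12.89 12.89 9.59
    endloop
  endfacet
  facet normal -0.5997 0.1605 0.7840
    outer loop
      vertex 2.33 20.28 0.00
      vertex 0.05 11.76 0.00
      vertex 12.89 12.89 9.59
    endloop
  endfacet
  facet normal -0.5625 -0.2626 0.7840
    outer loop
      vertex 0.05 11.76 0.00
      vertex 3.78 3.77 0.00
      vertex 12.89 12.89 9.59
    endloop
  endfacet
  facet normal -0.2620 -0.5627 0.7840
    outer loop
      vertex 3.78 3.77 0.00
      vertex 11.77 0.05 0.00
      vertex 12.89 12.89 9.59
    endloop
  endfacet
  facet normal 0.1612 -0.5996 0.7839
    outer loop
      vertex 11.77 0.05 0.00
      vertex 20.29 2.34 0.00
      vertex 12.89 12.89 9.59
    endloop
  endfacet
  facet normal 0.5087 -0.3558 0.7840
    outer loop
      vertex 20.29 2.34 0.00
      vertex 25.34 9.56 0.00
      vertex 12.89 12.89 9.59
    endloop
  endfacet
  facet normal 0.6184 0.0542 0.7840
    outer loop
      vertex 25.34 9.56 0.00
      vertex 24.57 18.34 0.00
      vertex 12.89 12.89 9.59
    endloop
  endfacet
endsolid part

The G0 Z moves step by Δz≈1.60 mm. The G1 loops shrink linearly with z, so the solid tapers from its base footprint up to z≈9.59. Closing with a flat bottom cap and the tapered top and triangulating gives 16 facets — a regular 9-sided pyramid, base circumscribed radius ≈ 12.9 mm, apex at z ≈ 9.59 mm.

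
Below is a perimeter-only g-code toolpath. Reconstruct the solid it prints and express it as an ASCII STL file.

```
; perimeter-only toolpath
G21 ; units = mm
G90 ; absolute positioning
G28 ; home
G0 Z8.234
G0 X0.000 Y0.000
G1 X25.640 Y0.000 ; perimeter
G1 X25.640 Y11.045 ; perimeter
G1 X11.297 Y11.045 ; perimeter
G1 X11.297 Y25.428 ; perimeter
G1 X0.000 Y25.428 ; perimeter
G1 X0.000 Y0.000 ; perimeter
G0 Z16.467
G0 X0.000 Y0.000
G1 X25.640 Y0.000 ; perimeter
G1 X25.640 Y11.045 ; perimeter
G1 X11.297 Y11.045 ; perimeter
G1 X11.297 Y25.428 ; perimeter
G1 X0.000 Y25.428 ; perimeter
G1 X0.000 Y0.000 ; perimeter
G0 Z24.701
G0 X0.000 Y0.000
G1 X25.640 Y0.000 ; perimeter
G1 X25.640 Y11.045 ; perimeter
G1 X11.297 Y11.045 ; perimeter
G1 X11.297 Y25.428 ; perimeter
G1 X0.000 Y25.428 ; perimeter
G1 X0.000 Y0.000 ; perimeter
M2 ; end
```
solid part
  facet normal 0.0000 0.0000 -1.0000
    outer loop
      vertex 25.640 11.045 0.000
      vertex 25.640 0.000 0.000
      vertex 0.000 0.000 0.000
    endloop
  endfacet
  facet normal 0.0000 0.0000 -1.0000
    outer loop
      vertex 11.297 11.045 0.000
      vertex 25.640 11.045 0.000
      vertex 0.000 0.000 0.000
    endloop
  endfacet
  facet normal 0.0000 0.0000 -1.0000
    outer loop
      vertex 11.297 25.428 0.000
      vertex 11.297 11.045 0.000
      vertex 0.000 0.000 0.000
    endloop
  endfacet
  facet normal 0.0000 0.0000 -1.0000
    outer loop
      vertex 0.000 25.428 0.000
      vertex 11.297 25.428 0.000
      vertex 0.000 0.000 0.000
    endloop
  endfacet
  facet normal 0.0000 0.0000 1.0000
    outer loop
      vertex 0.000 0.000 24.701
      vertex 25.640 0.000 24.701
      vertex 25.640 11.045 24.701
    endloop
  endfacet
  facet normal 0.0000 0.0000 1.0000
    outer loop
      vertex 0.000 0.000 24.701
      vertex 25.640 11.045 24.701
      vertex 11.297 11.045 24.701
    endloop
  endfacet
  facet normal 0.0000 0.0000 1.0000
    outer loop
      vertex 0.000 0.000 24.701
      vertex 11.297 11.045 24.701
      vertex 11.297 25.428 24.701
    endloop
  endfacet
  facet normal 0.0000 0.0000 1.0000
    outer loop
      vertex 0.000 0.000 24.701
      vertex 11.297 25.428 24.701
      vertex 0.000 25.428 24.701
    endloop
  endfacet
  facet normal 0.0000 -1.0000 0.0000
    outer loop
      vertex 0.000 0.000 0.000
      vertex 25.640 0.000 0.000
      vertex 25.640 0.000 24.701
    endloop
  endfacet
  facet normal 0.0000 -1.0000 0.0000
    outer loop
      vertex 0.000 0.000 0.000
      vertex 25.640 0.000 24.701
      vertex 0.000 0.000 24.701
    endloop
  endfacet
  facet normal 1.0000 0.0000 0.0000
    outer loop
      vertex 25.640 0.000 0.000
      vertex 25.640 11.045 0.000
      vertex 25.640 11.045 24.701
    endloop
  endfacet
  facet normal 1.0000 0.0000 0.0000
    outer loop
      vertex 25.640 0.000 0.000
      vertex 25.640 11.045 24.701
      vertex 25.640 0.000 24.701
    endloop
  endfacet
  facet normal 0.0000 1.0000 0.0000
    outer loop
      vertex 25.640 11.045 0.000
      vertex 11.297 11.045 0.000
      vertex 11.297 11.045 24.701
    endloop
  endfacet
  facet normal 0.0000 1.0000 0.0000
    outer loop
      vertex 25.640 11.045 0.000
      vertex 11.297 11.045 24.701
      vertex 25.640 11.045 24.701
    endloop
  endfacet
  facet normal 1.0000 0.0000 0.0000
    outer loop
      vertex 11.297 11.045 0.000
      vertex 11.297 25.428 0.000
      vertex 11.297 25.428 24.701
    endloop
  endfacet
  facet normal 1.0000 0.0000 0.0000
    outer loop
      vertex 11.297 11.045 0.000
      vertex 11.297 25.428 24.701
      vertex 11.297 11.045 24.701
    endloop
  endfacet
  facet normal 0.0000 1.0000 0.0000
    outer loop
      vertex 11.297 25.428 0.000
      vertex 0.000 25.428 0.000
      vertex 0.000 25.428 24.701
    endloop
  endfacet
  facet normal 0.0000 1.0000 0.0000
    outer loop
      vertex 11.297 25.428 0.000
      vertex 0.000 25.428 24.701
      vertex 11.297 25.428 24.701
    endloop
  endfacet
  facet normal -1.0000 0.0000 0.0000
    outer loop
      vertex 0.000 25.428 0.000
      vertex 0.000 0.000 0.000
      vertex 0.000 0.000 24.701
    endloop
  endfacet
  facet normal -1.0000 0.0000 0.0000
    outer loop
      vertex 0.000 25.428 0.000
      vertex 0.000 0.000 24.701
      vertex 0.000 25.428 24.701
    endloop
  endfacet
endsolid part

The G0 Z moves step by Δz≈8.234 mm. Every layer's G1 loop is the same polygon, so the solid is a straight extrusion of it from z=0 to z≈24.7. Closing with flat bottom and top caps and triangulating gives 20 facets — an L-shaped prism: outer 25.6 × 25.4 mm, arm thicknesses ≈ 11 mm (horizontal) and 11.3 mm (vertical), extruded 24.7 mm in z.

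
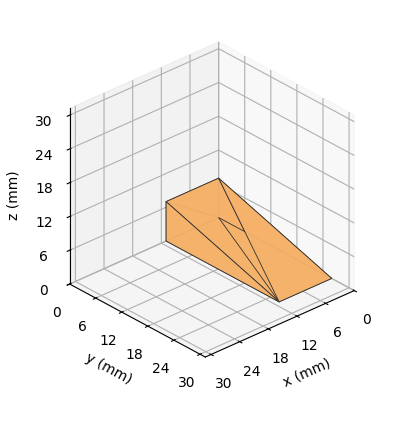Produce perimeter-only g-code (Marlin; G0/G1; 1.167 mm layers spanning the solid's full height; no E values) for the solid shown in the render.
Reading the render: the shape is a wedge (ramp): 11 × 26 mm base, rising to 7 mm along the y=0 edge and sloping linearly to z=0 at y=26 (dimensions read to the nearest mm from the axis ticks). For the g-code, the solid's height is divided into equal slices at the stated Δz and each level perimeter traced with G1 moves after a G0 lift.

; perimeter-only toolpath
G21 ; units = mm
G90 ; absolute positioning
G28 ; home
; layer 1
G0 Z1.167
G0 X0.000 Y0.000
G1 X11.000 Y0.000
G1 X11.000 Y21.667
G1 X0.000 Y21.667
G1 X0.000 Y0.000
; layer 2
G0 Z2.333
G0 X0.000 Y0.000
G1 X11.000 Y0.000
G1 X11.000 Y17.333
G1 X0.000 Y17.333
G1 X0.000 Y0.000
; layer 3
G0 Z3.500
G0 X0.000 Y0.000
G1 X11.000 Y0.000
G1 X11.000 Y13.000
G1 X0.000 Y13.000
G1 X0.000 Y0.000
; layer 4
G0 Z4.667
G0 X0.000 Y0.000
G1 X11.000 Y0.000
G1 X11.000 Y8.667
G1 X0.000 Y8.667
G1 X0.000 Y0.000
; layer 5
G0 Z5.833
G0 X0.000 Y0.000
G1 X11.000 Y0.000
G1 X11.000 Y4.333
G1 X0.000 Y4.333
G1 X0.000 Y0.000
M2 ; end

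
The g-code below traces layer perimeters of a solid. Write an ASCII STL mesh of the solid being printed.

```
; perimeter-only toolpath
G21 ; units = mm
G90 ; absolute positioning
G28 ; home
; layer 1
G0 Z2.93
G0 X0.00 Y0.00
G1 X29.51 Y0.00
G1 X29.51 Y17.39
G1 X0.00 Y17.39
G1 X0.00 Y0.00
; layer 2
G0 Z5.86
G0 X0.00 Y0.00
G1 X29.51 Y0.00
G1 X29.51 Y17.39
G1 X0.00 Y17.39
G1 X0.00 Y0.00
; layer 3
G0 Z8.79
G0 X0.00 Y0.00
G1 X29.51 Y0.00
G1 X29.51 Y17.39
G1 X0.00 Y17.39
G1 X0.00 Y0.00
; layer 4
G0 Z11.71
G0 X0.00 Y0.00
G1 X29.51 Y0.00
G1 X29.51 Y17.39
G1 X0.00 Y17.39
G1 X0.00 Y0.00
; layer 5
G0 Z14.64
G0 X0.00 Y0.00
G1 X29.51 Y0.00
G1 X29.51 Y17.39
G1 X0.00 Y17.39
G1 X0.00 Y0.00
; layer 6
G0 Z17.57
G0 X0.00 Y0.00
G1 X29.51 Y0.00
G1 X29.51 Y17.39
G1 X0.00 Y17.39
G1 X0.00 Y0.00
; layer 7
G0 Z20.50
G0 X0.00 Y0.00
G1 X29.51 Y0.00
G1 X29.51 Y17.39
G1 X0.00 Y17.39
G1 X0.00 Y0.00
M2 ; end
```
solid part
  facet normal 0.0000 0.0000 -1.0000
    outer loop
      vertex 29.51 17.39 0.00
      vertex 29.51 0.00 0.00
      vertex 0.00 0.00 0.00
    endloop
  endfacet
  facet normal 0.0000 0.0000 -1.0000
    outer loop
      vertex 0.00 17.39 0.00
      vertex 29.51 17.39 0.00
      vertex 0.00 0.00 0.00
    endloop
  endfacet
  facet normal 0.0000 0.0000 1.0000
    outer loop
      vertex 0.00 0.00 20.50
      vertex 29.51 0.00 20.50
      vertex 29.51 17.39 20.50
    endloop
  endfacet
  facet normal 0.0000 0.0000 1.0000
    outer loop
      vertex 0.00 0.00 20.50
      vertex 29.51 17.39 20.50
      vertex 0.00 17.39 20.50
    endloop
  endfacet
  facet normal 0.0000 -1.0000 0.0000
    outer loop
      vertex 0.00 0.00 0.00
      vertex 29.51 0.00 0.00
      vertex 29.51 0.00 20.50
    endloop
  endfacet
  facet normal 0.0000 -1.0000 0.0000
    outer loop
      vertex 0.00 0.00 0.00
      vertex 29.51 0.00 20.50
      vertex 0.00 0.00 20.50
    endloop
  endfacet
  facet normal 0.0000 1.0000 0.0000
    outer loop
      vertex 29.51 17.39 20.50
      vertex 29.51 17.39 0.00
      vertex 0.00 17.39 0.00
    endloop
  endfacet
  facet normal 0.0000 1.0000 0.0000
    outer loop
      vertex 0.00 17.39 20.50
      vertex 29.51 17.39 20.50
      vertex 0.00 17.39 0.00
    endloop
  endfacet
  facet normal -1.0000 0.0000 0.0000
    outer loop
      vertex 0.00 17.39 20.50
      vertex 0.00 17.39 0.00
      vertex 0.00 0.00 0.00
    endloop
  endfacet
  facet normal -1.0000 0.0000 0.0000
    outer loop
      vertex 0.00 0.00 20.50
      vertex 0.00 17.39 20.50
      vertex 0.00 0.00 0.00
    endloop
  endfacet
  facet normal 1.0000 0.0000 0.0000
    outer loop
      vertex 29.51 0.00 0.00
      vertex 29.51 17.39 0.00
      vertex 29.51 17.39 20.50
    endloop
  endfacet
  facet normal 1.0000 0.0000 0.0000
    outer loop
      vertex 29.51 0.00 0.00
      vertex 29.51 17.39 20.50
      vertex 29.51 0.00 20.50
    endloop
  endfacet
endsolid part

The G0 Z moves step by Δz≈2.93 mm. Every layer's G1 loop is the same polygon, so the solid is a straight extrusion of it from z=0 to z≈20.5. Closing with flat bottom and top caps and triangulating gives 12 facets — a rectangular box, roughly 29.5 × 17.4 mm footprint and 20.5 mm tall.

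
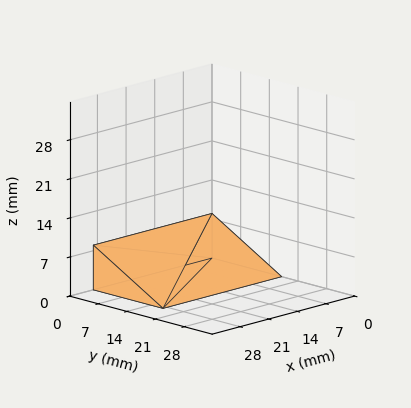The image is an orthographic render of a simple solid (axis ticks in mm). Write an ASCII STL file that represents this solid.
Reading the render: the shape is a wedge (ramp): 29 × 17 mm base, rising to 8 mm along the y=0 edge and sloping linearly to z=0 at y=17 (dimensions read to the nearest mm from the axis ticks). For the STL, each face is triangulated and given an outward normal.

solid part
  facet normal 0.0000 0.0000 -1.0000
    outer loop
      vertex 29.00 17.00 0.00
      vertex 29.00 0.00 0.00
      vertex 0.00 0.00 0.00
    endloop
  endfacet
  facet normal 0.0000 0.0000 -1.0000
    outer loop
      vertex 0.00 17.00 0.00
      vertex 29.00 17.00 0.00
      vertex 0.00 0.00 0.00
    endloop
  endfacet
  facet normal 0.0000 -1.0000 0.0000
    outer loop
      vertex 0.00 0.00 0.00
      vertex 29.00 0.00 0.00
      vertex 29.00 0.00 8.00
    endloop
  endfacet
  facet normal 0.0000 -1.0000 0.0000
    outer loop
      vertex 0.00 0.00 0.00
      vertex 29.00 0.00 8.00
      vertex 0.00 0.00 8.00
    endloop
  endfacet
  facet normal 0.0000 0.4258 0.9048
    outer loop
      vertex 0.00 0.00 8.00
      vertex 29.00 0.00 8.00
      vertex 29.00 17.00 0.00
    endloop
  endfacet
  facet normal 0.0000 0.4258 0.9048
    outer loop
      vertex 0.00 0.00 8.00
      vertex 29.00 17.00 0.00
      vertex 0.00 17.00 0.00
    endloop
  endfacet
  facet normal -1.0000 0.0000 0.0000
    outer loop
      vertex 0.00 0.00 8.00
      vertex 0.00 17.00 0.00
      vertex 0.00 0.00 0.00
    endloop
  endfacet
  facet normal 1.0000 0.0000 0.0000
    outer loop
      vertex 29.00 0.00 0.00
      vertex 29.00 17.00 0.00
      vertex 29.00 0.00 8.00
    endloop
  endfacet
endsolid part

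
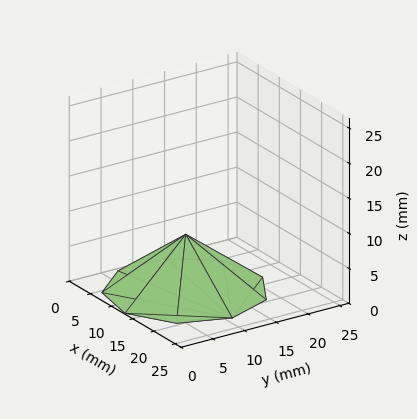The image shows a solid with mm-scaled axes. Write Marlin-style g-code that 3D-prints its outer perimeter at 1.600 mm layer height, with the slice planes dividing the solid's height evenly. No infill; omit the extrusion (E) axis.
Reading the render: the shape is a regular 9-sided pyramid, base circumscribed radius ≈ 11 mm, apex at z ≈ 8 mm (dimensions read to the nearest mm from the axis ticks). For the g-code, the solid's height is divided into equal slices at the stated Δz and each level perimeter traced with G1 moves after a G0 lift.

; perimeter-only toolpath
G21 ; units = mm
G90 ; absolute positioning
G28 ; home
; layer 1
G0 Z1.600
G0 X19.800 Y11.000
G1 X17.741 Y16.657
G1 X12.528 Y19.666
G1 X6.600 Y18.621
G1 X2.730 Y14.010
G1 X2.730 Y7.990
G1 X6.600 Y3.379
G1 X12.528 Y2.334
G1 X17.741 Y5.343
G1 X19.800 Y11.000
; layer 2
G0 Z3.200
G0 X17.600 Y11.000
G1 X16.056 Y15.243
G1 X12.146 Y17.500
G1 X7.700 Y16.716
G1 X4.798 Y13.257
G1 X4.798 Y8.743
G1 X7.700 Y5.284
G1 X12.146 Y4.500
G1 X16.056 Y6.757
G1 X17.600 Y11.000
; layer 3
G0 Z4.800
G0 X15.400 Y11.000
G1 X14.370 Y13.828
G1 X11.764 Y15.333
G1 X8.800 Y14.810
G1 X6.865 Y12.505
G1 X6.865 Y9.495
G1 X8.800 Y7.190
G1 X11.764 Y6.667
G1 X14.370 Y8.172
G1 X15.400 Y11.000
; layer 4
G0 Z6.400
G0 X13.200 Y11.000
G1 X12.685 Y12.414
G1 X11.382 Y13.167
G1 X9.900 Y12.905
G1 X8.933 Y11.752
G1 X8.933 Y10.248
G1 X9.900 Y9.095
G1 X11.382 Y8.833
G1 X12.685 Y9.586
G1 X13.200 Y11.000
M2 ; end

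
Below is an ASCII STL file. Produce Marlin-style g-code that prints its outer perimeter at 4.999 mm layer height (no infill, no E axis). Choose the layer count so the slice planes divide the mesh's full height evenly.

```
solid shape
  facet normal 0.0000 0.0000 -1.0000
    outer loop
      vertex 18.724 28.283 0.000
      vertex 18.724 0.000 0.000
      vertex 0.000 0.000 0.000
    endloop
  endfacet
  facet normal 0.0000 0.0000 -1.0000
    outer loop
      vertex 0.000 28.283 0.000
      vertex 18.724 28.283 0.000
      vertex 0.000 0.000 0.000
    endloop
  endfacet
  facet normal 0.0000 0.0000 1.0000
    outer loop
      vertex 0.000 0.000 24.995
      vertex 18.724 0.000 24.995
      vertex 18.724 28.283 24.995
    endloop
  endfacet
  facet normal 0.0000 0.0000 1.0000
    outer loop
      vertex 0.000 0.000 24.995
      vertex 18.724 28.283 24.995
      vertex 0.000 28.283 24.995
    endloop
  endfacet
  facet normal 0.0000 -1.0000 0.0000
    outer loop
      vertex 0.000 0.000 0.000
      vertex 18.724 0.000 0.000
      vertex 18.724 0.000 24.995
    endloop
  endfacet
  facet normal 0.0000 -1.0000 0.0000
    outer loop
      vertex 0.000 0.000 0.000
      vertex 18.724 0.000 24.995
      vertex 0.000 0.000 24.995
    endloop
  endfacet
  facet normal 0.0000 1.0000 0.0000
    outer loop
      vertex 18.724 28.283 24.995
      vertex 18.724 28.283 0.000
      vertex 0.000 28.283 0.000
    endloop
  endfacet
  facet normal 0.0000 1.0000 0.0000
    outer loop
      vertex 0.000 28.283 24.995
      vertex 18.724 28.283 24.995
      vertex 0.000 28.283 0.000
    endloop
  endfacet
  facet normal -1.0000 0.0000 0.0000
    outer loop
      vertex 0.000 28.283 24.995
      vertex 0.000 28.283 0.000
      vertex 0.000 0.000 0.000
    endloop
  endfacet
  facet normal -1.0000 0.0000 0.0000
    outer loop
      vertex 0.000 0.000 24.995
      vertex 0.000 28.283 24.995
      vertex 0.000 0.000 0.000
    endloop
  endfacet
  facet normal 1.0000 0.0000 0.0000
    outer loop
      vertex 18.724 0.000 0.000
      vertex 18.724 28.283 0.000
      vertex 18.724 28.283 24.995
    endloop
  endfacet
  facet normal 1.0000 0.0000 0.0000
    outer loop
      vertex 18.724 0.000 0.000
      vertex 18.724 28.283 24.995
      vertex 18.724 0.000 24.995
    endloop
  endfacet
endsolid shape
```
; perimeter-only toolpath
G21 ; units = mm
G90 ; absolute positioning
G28 ; home
; layer 1
G0 Z4.999
G0 X0.000 Y0.000
G1 X18.724 Y0.000
G1 X18.724 Y28.283
G1 X0.000 Y28.283
G1 X0.000 Y0.000
; layer 2
G0 Z9.998
G0 X0.000 Y0.000
G1 X18.724 Y0.000
G1 X18.724 Y28.283
G1 X0.000 Y28.283
G1 X0.000 Y0.000
; layer 3
G0 Z14.997
G0 X0.000 Y0.000
G1 X18.724 Y0.000
G1 X18.724 Y28.283
G1 X0.000 Y28.283
G1 X0.000 Y0.000
; layer 4
G0 Z19.996
G0 X0.000 Y0.000
G1 X18.724 Y0.000
G1 X18.724 Y28.283
G1 X0.000 Y28.283
G1 X0.000 Y0.000
; layer 5
G0 Z24.995
G0 X0.000 Y0.000
G1 X18.724 Y0.000
G1 X18.724 Y28.283
G1 X0.000 Y28.283
G1 X0.000 Y0.000
M2 ; end

The solid is a rectangular box, roughly 18.7 × 28.3 mm footprint and 25 mm tall. Slicing at Δz = 4.999 mm — 5 equal slices spanning the solid's height, so layer i sits at z = i·h/5 — gives 5 non-empty perimeters. Each is a 4-segment closed polygon; G0 lifts to the layer z and rapids to the start vertex, then G1 traces the edges.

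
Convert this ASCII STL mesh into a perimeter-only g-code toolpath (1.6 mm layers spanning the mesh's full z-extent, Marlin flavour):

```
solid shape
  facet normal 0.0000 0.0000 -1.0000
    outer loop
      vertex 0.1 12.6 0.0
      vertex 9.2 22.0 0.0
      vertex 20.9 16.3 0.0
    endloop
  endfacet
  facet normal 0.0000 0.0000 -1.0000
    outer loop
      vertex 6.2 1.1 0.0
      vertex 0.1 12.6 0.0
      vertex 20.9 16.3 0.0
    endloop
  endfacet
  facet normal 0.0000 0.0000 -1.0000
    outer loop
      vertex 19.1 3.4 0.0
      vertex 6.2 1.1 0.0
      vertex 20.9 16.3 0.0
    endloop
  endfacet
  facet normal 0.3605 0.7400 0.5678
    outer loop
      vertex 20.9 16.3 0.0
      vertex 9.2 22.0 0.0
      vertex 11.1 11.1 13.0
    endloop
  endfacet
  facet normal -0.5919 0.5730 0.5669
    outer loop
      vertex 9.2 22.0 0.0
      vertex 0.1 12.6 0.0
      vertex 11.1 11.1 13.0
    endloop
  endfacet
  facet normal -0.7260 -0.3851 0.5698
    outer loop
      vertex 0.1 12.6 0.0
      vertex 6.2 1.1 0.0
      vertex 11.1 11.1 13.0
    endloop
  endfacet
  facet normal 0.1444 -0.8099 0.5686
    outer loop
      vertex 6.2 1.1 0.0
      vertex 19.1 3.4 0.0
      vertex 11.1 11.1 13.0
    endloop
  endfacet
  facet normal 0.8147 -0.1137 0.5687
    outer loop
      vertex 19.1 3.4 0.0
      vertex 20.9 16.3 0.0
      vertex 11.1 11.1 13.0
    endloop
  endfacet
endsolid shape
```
; perimeter-only toolpath
G21 ; units = mm
G90 ; absolute positioning
G28 ; home
; layer 1
G0 Z1.6
G0 X19.7 Y15.7
G1 X9.4 Y20.6
G1 X1.5 Y12.4
G1 X6.8 Y2.4
G1 X18.1 Y4.4
G1 X19.7 Y15.7
; layer 2
G0 Z3.2
G0 X18.4 Y15.0
G1 X9.7 Y19.3
G1 X2.9 Y12.2
G1 X7.4 Y3.6
G1 X17.1 Y5.3
G1 X18.4 Y15.0
; layer 3
G0 Z4.9
G0 X17.2 Y14.3
G1 X9.9 Y17.9
G1 X4.2 Y12.0
G1 X8.0 Y4.8
G1 X16.1 Y6.3
G1 X17.2 Y14.3
; layer 4
G0 Z6.5
G0 X16.0 Y13.7
G1 X10.1 Y16.6
G1 X5.6 Y11.8
G1 X8.7 Y6.1
G1 X15.1 Y7.2
G1 X16.0 Y13.7
; layer 5
G0 Z8.1
G0 X14.8 Y13.1
G1 X10.4 Y15.2
G1 X7.0 Y11.7
G1 X9.3 Y7.3
G1 X14.1 Y8.2
G1 X14.8 Y13.1
; layer 6
G0 Z9.8
G0 X13.5 Y12.4
G1 X10.6 Y13.8
G1 X8.3 Y11.5
G1 X9.9 Y8.6
G1 X13.1 Y9.2
G1 X13.5 Y12.4
; layer 7
G0 Z11.4
G0 X12.3 Y11.8
G1 X10.9 Y12.5
G1 X9.7 Y11.3
G1 X10.5 Y9.8
G1 X12.1 Y10.1
G1 X12.3 Y11.8
M2 ; end

The solid is a regular 5-sided pyramid, base circumscribed radius ≈ 11.1 mm, apex at z ≈ 13 mm. Slicing at Δz = 1.6 mm — 8 equal slices spanning the solid's height, so layer i sits at z = i·h/8 — gives 7 non-empty perimeters. Each is a 5-segment closed polygon; G0 lifts to the layer z and rapids to the start vertex, then G1 traces the edges. The cross-section shrinks linearly with z (the slice at the apex is degenerate and omitted).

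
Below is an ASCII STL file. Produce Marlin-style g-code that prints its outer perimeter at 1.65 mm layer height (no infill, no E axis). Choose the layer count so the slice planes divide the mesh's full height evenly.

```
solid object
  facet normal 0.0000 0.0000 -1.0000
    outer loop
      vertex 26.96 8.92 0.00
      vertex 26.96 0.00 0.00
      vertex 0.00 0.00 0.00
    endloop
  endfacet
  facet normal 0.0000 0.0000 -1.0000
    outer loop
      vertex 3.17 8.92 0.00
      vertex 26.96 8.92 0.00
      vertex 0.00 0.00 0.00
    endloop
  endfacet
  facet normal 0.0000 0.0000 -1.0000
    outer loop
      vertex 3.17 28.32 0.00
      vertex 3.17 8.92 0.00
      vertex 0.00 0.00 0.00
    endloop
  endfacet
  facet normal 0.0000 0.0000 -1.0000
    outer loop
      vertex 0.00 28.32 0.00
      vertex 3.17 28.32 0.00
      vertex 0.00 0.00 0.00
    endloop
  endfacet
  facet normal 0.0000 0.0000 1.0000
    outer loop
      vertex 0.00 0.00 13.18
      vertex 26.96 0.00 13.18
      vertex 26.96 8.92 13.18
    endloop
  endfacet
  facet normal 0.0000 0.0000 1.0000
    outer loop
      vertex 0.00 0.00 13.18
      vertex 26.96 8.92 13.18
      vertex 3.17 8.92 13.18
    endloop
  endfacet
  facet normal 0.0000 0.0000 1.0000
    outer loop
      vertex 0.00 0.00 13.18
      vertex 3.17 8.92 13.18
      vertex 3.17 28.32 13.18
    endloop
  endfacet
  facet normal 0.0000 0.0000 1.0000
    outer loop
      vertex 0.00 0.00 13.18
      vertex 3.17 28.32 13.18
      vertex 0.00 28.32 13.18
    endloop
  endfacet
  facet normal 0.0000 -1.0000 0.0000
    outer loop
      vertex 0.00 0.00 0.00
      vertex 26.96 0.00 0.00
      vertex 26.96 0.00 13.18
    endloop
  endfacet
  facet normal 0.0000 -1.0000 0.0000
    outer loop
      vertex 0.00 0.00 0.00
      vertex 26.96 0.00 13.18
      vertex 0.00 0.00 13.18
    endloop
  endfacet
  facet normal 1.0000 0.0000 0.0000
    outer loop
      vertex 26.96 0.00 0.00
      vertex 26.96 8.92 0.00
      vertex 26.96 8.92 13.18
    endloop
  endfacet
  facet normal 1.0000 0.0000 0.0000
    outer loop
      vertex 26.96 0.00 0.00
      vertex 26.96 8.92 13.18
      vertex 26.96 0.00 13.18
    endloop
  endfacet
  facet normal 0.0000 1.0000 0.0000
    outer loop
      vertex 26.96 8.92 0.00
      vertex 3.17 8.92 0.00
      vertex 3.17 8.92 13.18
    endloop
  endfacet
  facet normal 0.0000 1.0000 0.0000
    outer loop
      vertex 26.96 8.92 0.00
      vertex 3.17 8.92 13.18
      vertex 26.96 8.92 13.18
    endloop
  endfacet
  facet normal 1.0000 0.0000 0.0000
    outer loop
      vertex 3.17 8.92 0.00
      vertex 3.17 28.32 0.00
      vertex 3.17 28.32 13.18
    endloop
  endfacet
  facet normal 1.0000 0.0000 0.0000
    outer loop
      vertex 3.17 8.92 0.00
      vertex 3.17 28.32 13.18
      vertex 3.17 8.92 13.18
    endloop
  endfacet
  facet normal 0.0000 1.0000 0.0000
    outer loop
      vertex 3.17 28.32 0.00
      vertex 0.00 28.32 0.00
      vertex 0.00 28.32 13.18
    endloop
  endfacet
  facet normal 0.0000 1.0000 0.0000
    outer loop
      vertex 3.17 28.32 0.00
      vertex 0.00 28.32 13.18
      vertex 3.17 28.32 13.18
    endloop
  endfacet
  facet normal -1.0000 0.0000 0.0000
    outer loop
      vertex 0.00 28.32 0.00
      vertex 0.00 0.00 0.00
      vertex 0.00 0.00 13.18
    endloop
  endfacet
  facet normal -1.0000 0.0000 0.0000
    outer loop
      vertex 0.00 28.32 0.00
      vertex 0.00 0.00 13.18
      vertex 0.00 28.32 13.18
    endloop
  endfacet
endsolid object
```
; perimeter-only toolpath
G21 ; units = mm
G90 ; absolute positioning
G28 ; home
; layer 1
G0 Z1.65
G0 X0.00 Y0.00
G1 X26.96 Y0.00
G1 X26.96 Y8.92
G1 X3.17 Y8.92
G1 X3.17 Y28.32
G1 X0.00 Y28.32
G1 X0.00 Y0.00
; layer 2
G0 Z3.29
G0 X0.00 Y0.00
G1 X26.96 Y0.00
G1 X26.96 Y8.92
G1 X3.17 Y8.92
G1 X3.17 Y28.32
G1 X0.00 Y28.32
G1 X0.00 Y0.00
; layer 3
G0 Z4.94
G0 X0.00 Y0.00
G1 X26.96 Y0.00
G1 X26.96 Y8.92
G1 X3.17 Y8.92
G1 X3.17 Y28.32
G1 X0.00 Y28.32
G1 X0.00 Y0.00
; layer 4
G0 Z6.59
G0 X0.00 Y0.00
G1 X26.96 Y0.00
G1 X26.96 Y8.92
G1 X3.17 Y8.92
G1 X3.17 Y28.32
G1 X0.00 Y28.32
G1 X0.00 Y0.00
; layer 5
G0 Z8.24
G0 X0.00 Y0.00
G1 X26.96 Y0.00
G1 X26.96 Y8.92
G1 X3.17 Y8.92
G1 X3.17 Y28.32
G1 X0.00 Y28.32
G1 X0.00 Y0.00
; layer 6
G0 Z9.88
G0 X0.00 Y0.00
G1 X26.96 Y0.00
G1 X26.96 Y8.92
G1 X3.17 Y8.92
G1 X3.17 Y28.32
G1 X0.00 Y28.32
G1 X0.00 Y0.00
; layer 7
G0 Z11.53
G0 X0.00 Y0.00
G1 X26.96 Y0.00
G1 X26.96 Y8.92
G1 X3.17 Y8.92
G1 X3.17 Y28.32
G1 X0.00 Y28.32
G1 X0.00 Y0.00
; layer 8
G0 Z13.18
G0 X0.00 Y0.00
G1 X26.96 Y0.00
G1 X26.96 Y8.92
G1 X3.17 Y8.92
G1 X3.17 Y28.32
G1 X0.00 Y28.32
G1 X0.00 Y0.00
M2 ; end

The solid is an L-shaped prism: outer 27 × 28.3 mm, arm thicknesses ≈ 8.92 mm (horizontal) and 3.17 mm (vertical), extruded 13.2 mm in z. Slicing at Δz = 1.65 mm — 8 equal slices spanning the solid's height, so layer i sits at z = i·h/8 — gives 8 non-empty perimeters. Each is a 6-segment closed polygon; G0 lifts to the layer z and rapids to the start vertex, then G1 traces the edges.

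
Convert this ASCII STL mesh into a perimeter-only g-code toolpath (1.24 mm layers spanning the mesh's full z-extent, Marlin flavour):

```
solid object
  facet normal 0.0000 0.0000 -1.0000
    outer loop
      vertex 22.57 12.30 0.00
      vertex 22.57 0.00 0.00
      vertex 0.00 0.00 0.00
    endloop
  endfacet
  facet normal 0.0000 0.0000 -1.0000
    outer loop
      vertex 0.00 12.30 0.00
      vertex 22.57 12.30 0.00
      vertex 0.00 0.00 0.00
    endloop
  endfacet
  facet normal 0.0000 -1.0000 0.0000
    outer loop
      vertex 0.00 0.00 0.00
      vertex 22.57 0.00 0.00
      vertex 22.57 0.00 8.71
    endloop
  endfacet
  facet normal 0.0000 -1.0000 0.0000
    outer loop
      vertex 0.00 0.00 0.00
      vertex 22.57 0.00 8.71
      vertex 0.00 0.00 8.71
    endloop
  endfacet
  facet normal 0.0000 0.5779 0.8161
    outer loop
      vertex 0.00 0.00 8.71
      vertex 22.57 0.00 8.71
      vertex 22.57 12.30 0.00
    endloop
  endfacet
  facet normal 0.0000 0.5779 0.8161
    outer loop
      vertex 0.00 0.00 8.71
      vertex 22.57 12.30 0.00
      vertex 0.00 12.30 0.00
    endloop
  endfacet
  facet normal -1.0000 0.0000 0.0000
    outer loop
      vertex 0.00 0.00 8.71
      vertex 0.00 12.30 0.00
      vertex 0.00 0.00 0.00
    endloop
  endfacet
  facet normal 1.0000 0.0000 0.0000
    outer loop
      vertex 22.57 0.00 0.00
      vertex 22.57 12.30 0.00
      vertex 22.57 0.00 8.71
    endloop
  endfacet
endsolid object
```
; perimeter-only toolpath
G21 ; units = mm
G90 ; absolute positioning
G28 ; home
; layer 1
G0 Z1.24
G0 X0.00 Y0.00
G1 X22.57 Y0.00
G1 X22.57 Y10.54
G1 X0.00 Y10.54
G1 X0.00 Y0.00
; layer 2
G0 Z2.49
G0 X0.00 Y0.00
G1 X22.57 Y0.00
G1 X22.57 Y8.79
G1 X0.00 Y8.79
G1 X0.00 Y0.00
; layer 3
G0 Z3.73
G0 X0.00 Y0.00
G1 X22.57 Y0.00
G1 X22.57 Y7.03
G1 X0.00 Y7.03
G1 X0.00 Y0.00
; layer 4
G0 Z4.98
G0 X0.00 Y0.00
G1 X22.57 Y0.00
G1 X22.57 Y5.27
G1 X0.00 Y5.27
G1 X0.00 Y0.00
; layer 5
G0 Z6.22
G0 X0.00 Y0.00
G1 X22.57 Y0.00
G1 X22.57 Y3.51
G1 X0.00 Y3.51
G1 X0.00 Y0.00
; layer 6
G0 Z7.47
G0 X0.00 Y0.00
G1 X22.57 Y0.00
G1 X22.57 Y1.76
G1 X0.00 Y1.76
G1 X0.00 Y0.00
M2 ; end

The solid is a wedge (ramp): 22.6 × 12.3 mm base, rising to 8.71 mm along the y=0 edge and sloping linearly to z=0 at y=12.3. Slicing at Δz = 1.24 mm — 7 equal slices spanning the solid's height, so layer i sits at z = i·h/7 — gives 6 non-empty perimeters. Each is a 4-segment closed polygon; G0 lifts to the layer z and rapids to the start vertex, then G1 traces the edges. The cross-section shrinks linearly with z (the slice at the apex is degenerate and omitted).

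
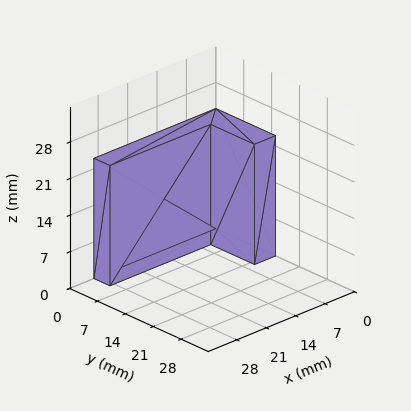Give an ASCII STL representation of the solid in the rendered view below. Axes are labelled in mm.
Reading the render: the shape is an L-shaped prism: outer 29 × 15 mm, arm thicknesses ≈ 4 mm (horizontal) and 5 mm (vertical), extruded 23 mm in z (dimensions read to the nearest mm from the axis ticks). For the STL, each face is triangulated and given an outward normal.

solid part
  facet normal 0.0000 0.0000 -1.0000
    outer loop
      vertex 29.000 4.000 0.000
      vertex 29.000 0.000 0.000
      vertex 0.000 0.000 0.000
    endloop
  endfacet
  facet normal 0.0000 0.0000 -1.0000
    outer loop
      vertex 5.000 4.000 0.000
      vertex 29.000 4.000 0.000
      vertex 0.000 0.000 0.000
    endloop
  endfacet
  facet normal 0.0000 0.0000 -1.0000
    outer loop
      vertex 5.000 15.000 0.000
      vertex 5.000 4.000 0.000
      vertex 0.000 0.000 0.000
    endloop
  endfacet
  facet normal 0.0000 0.0000 -1.0000
    outer loop
      vertex 0.000 15.000 0.000
      vertex 5.000 15.000 0.000
      vertex 0.000 0.000 0.000
    endloop
  endfacet
  facet normal 0.0000 0.0000 1.0000
    outer loop
      vertex 0.000 0.000 23.000
      vertex 29.000 0.000 23.000
      vertex 29.000 4.000 23.000
    endloop
  endfacet
  facet normal 0.0000 0.0000 1.0000
    outer loop
      vertex 0.000 0.000 23.000
      vertex 29.000 4.000 23.000
      vertex 5.000 4.000 23.000
    endloop
  endfacet
  facet normal 0.0000 0.0000 1.0000
    outer loop
      vertex 0.000 0.000 23.000
      vertex 5.000 4.000 23.000
      vertex 5.000 15.000 23.000
    endloop
  endfacet
  facet normal 0.0000 0.0000 1.0000
    outer loop
      vertex 0.000 0.000 23.000
      vertex 5.000 15.000 23.000
      vertex 0.000 15.000 23.000
    endloop
  endfacet
  facet normal 0.0000 -1.0000 0.0000
    outer loop
      vertex 0.000 0.000 0.000
      vertex 29.000 0.000 0.000
      vertex 29.000 0.000 23.000
    endloop
  endfacet
  facet normal 0.0000 -1.0000 0.0000
    outer loop
      vertex 0.000 0.000 0.000
      vertex 29.000 0.000 23.000
      vertex 0.000 0.000 23.000
    endloop
  endfacet
  facet normal 1.0000 0.0000 0.0000
    outer loop
      vertex 29.000 0.000 0.000
      vertex 29.000 4.000 0.000
      vertex 29.000 4.000 23.000
    endloop
  endfacet
  facet normal 1.0000 0.0000 0.0000
    outer loop
      vertex 29.000 0.000 0.000
      vertex 29.000 4.000 23.000
      vertex 29.000 0.000 23.000
    endloop
  endfacet
  facet normal 0.0000 1.0000 0.0000
    outer loop
      vertex 29.000 4.000 0.000
      vertex 5.000 4.000 0.000
      vertex 5.000 4.000 23.000
    endloop
  endfacet
  facet normal 0.0000 1.0000 0.0000
    outer loop
      vertex 29.000 4.000 0.000
      vertex 5.000 4.000 23.000
      vertex 29.000 4.000 23.000
    endloop
  endfacet
  facet normal 1.0000 0.0000 0.0000
    outer loop
      vertex 5.000 4.000 0.000
      vertex 5.000 15.000 0.000
      vertex 5.000 15.000 23.000
    endloop
  endfacet
  facet normal 1.0000 0.0000 0.0000
    outer loop
      vertex 5.000 4.000 0.000
      vertex 5.000 15.000 23.000
      vertex 5.000 4.000 23.000
    endloop
  endfacet
  facet normal 0.0000 1.0000 0.0000
    outer loop
      vertex 5.000 15.000 0.000
      vertex 0.000 15.000 0.000
      vertex 0.000 15.000 23.000
    endloop
  endfacet
  facet normal 0.0000 1.0000 0.0000
    outer loop
      vertex 5.000 15.000 0.000
      vertex 0.000 15.000 23.000
      vertex 5.000 15.000 23.000
    endloop
  endfacet
  facet normal -1.0000 0.0000 0.0000
    outer loop
      vertex 0.000 15.000 0.000
      vertex 0.000 0.000 0.000
      vertex 0.000 0.000 23.000
    endloop
  endfacet
  facet normal -1.0000 0.0000 0.0000
    outer loop
      vertex 0.000 15.000 0.000
      vertex 0.000 0.000 23.000
      vertex 0.000 15.000 23.000
    endloop
  endfacet
endsolid part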